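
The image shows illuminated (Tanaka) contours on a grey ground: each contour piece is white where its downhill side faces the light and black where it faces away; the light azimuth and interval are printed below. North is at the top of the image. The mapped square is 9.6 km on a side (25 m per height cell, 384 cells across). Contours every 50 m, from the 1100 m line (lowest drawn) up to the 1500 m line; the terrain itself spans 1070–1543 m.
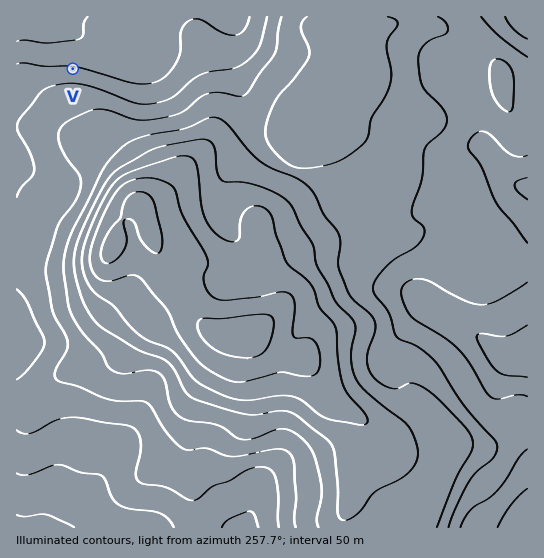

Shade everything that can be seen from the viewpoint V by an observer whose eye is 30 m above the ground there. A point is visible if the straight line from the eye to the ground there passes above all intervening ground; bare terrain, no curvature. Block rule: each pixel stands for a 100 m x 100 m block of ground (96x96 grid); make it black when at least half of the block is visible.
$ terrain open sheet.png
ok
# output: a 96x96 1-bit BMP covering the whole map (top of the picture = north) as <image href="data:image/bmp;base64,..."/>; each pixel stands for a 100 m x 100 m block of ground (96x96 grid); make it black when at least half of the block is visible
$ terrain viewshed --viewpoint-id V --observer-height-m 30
<image width="96" height="96" href="data:image/bmp;base64,Qk2+BAAAAAAAAD4AAAAoAAAAYAAAAGAAAAABAAEAAAAAAIAEAAATCwAAEwsAAAIAAAAAAAAA////AAAAAAAAAAAAAAAAAAAAAAAAAAAAAAAAAAAAAAAAAAAAAAAAAAAAAAAAAAAAAAAAAAAAAAAAAAAAAAAAAAAAAAAAAAAAAAAAAAAAAAAAAAAAAAAAAAAAAAAAAAAAAAAAAAAAAAAAAAAAAAAAAAAAAAAAAAAAAAAAAAAAAAAAAAAAAAAAAAAAAAAAAAAAAAAAAAAAAAAAAAAAAAAAAAAAAAAAAAAAAAAAAAAAAAAAAAAAAAAAAAAAAAAAAAAAAAAAAAAAAAAAAAAAAAAAAAAAAAAAAAAAAAAAAAAAAAAAAAAAAAAAAAAAAAAAAAAAAAAAAAAAAAAAAAAAAAAAAAAAAAAAAAAAAAAAAAAAAAAAAAAAAAAAAAAAAAAAAAAAAAAAAAAAAAAAAAAAAAAAAAAAAAAAAAAAAAAAAAAAAAAAAAAAAAAAAAAAAAAAAAAAAAAAAAAAAAAAAAAAAAAAAAAAAAAAAAAAAAAAAAAAAAAAAAAAAAAAAAAAAAAAAAAAAAAAAAAAAAAAAAAAAAAAAAAAAAAAAAAAAAAAAAAAAAAAAAAAAAAAAAAAAAAAAAAAAAAAAAAAAAAAAAAAAAAAAAAAAAAAAAAAAAAAAAAAAAAAAAAAAAAAAAAAAAAAAAAAAAAAAAAAAAAAAAAAAAAAAAAAAAAAAAAAAAAAAAAAAAAAAAAAAAAAAAAAAAAAAAAAAAAAAAAAAAAAAAAAAAAAAAAAAAAAAAAAAAAAAAAAAAAAAAAAAAAAAAAAAAAAAAAAAAAAAAAAAAAAAAAAAAAAAAAAAAAAAAAAAAAAAAAAAAAAAAAAAAAAAAAAAAAAAAAAAAAAAAAAAAAAAwAAAAAAAAAAAAAAAwAAAAAAAAAAAAAAAYAAAAAAAAAAAAAAAYAAAAAAAAAAAAAAAYAAAAAAAAAAAAAAAcAAAAAAAAAAAAAAAcAAAAAAAAAAAAAAAeAAAAAAAAAAAAAAAOAAAAAAAAAAAAAAAPAAAAAAAAAAAAAAAPwAAAAAAAAAAAAAAH8AAAAAAAAAAAAAAH/AAAAAAAAAAAAAAD/gAAAAAAAAAAAAAD/wAAAAAAAAAAAAAB/8AAAAAAAAAAAAAA/+AAAAAAAAAAAAAAf/AAAAAAAAAAAAAAf/gAAAAAAAAAAAAAf/wAAAAAAAAAAAAAf/4AAAAAAAAAAAAAf/8AAAAAAAAAAAAAf/8AAAAAAAAAAAAAf/+AAAAAAAAAAAAA//+AAAAAAAAAAAAA//+ADAAAAAAAAAAP//+AHAAAAAAAAAA///+APAAAAAAAAAD///+AfAAAAAAAAA/////A/AAAAAAAAD/////B/AAAAAAAAf/////H/gAAAAAAB////////wAAAAAAB////////8AAAAAAD////////8AAAAAAD////////+DAAAAAD//////////gAAAAD//////P///gAAAAD/////+D///AAAAAD/////+D///AAAAAD/////8B//+AAAAAD/////4B//+AAAAAD/////4B//8AAAAAD/////wB//4AAAAAA="/>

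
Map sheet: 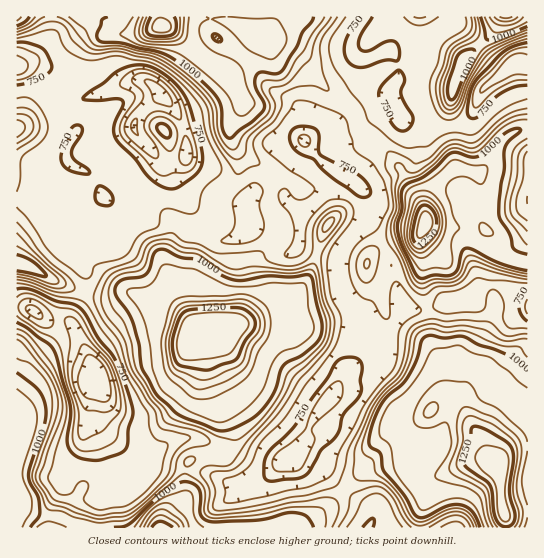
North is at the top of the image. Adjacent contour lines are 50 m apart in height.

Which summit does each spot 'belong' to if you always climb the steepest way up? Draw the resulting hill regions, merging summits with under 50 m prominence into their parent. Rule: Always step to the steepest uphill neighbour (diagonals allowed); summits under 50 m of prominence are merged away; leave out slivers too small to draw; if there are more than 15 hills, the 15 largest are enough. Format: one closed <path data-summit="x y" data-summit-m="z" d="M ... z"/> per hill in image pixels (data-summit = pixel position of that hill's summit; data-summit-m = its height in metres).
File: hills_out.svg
<path data-summit="201 331" data-summit-m="1342" d="M143 80l-13 1-24 11-24 7-5 4-1 7 1 20-10 20 1 12 22 11 5 5 8 16 0 4-24 32 1 13-3 16 2 7 8 11 0 12-4 12-11 16 0 6 23 46 2 13-8 20-8 45-18 31 2 7 12 8 20 7 9 0 17-5 5-8 1-21-6-15-10-11 24 23 6 0 8-8 20-14 18-4 32 8 37 24 12 0 13-8 8-1 12-13 10-29 18-21 12-23 8-9 1-26 4-10-1-14-15-24-3-32-38-12 5-34 22-17 17-21-17-10-20-22-2 11-17 29-2 14-12-5-18 0-7 6-3 7 3 22-6 8-19 6-28-5-4-3 0-24-19-36 0-7 9-5-22-1-20-23-6-11 4-9 24-22-10-11z"/><path data-summit="162 26" data-summit-m="1325" d="M366 16l-315 0 0 19-3 6-17 19-8 5 12 0 8 4 13 20 14 11 11 0 54-20 8 0 8 4 25 27 8 18 3 26-4 5-11 6 0 7 19 36 0 24 19 7 13 1 15-4 9-7 1-13-3-12 8-12 20-1 12 5 2-14 17-29 1-14 17-11 29-4 44-18-6-10 0-6 10-16 0-8-6-13-10-2-13 7-11 1-7-6-1-4 1-11z"/><path data-summit="497 466" data-summit-m="1337" d="M471 300l-21 1-13 6-20 4-12-6-4 12-12 17-20 21-26 19-4 11-23 29-7 12-2 13-10 15 24 13 14 16 37 28 1 8-4 9 159-1 0-218-25 3-22-7z"/><path data-summit="426 223" data-summit-m="1331" d="M518 64l-11 4-27 25-8 21-11 10-20 3-20-8-19 1-5-5-1-5-6-2-39 17-29 4-18 12 22 24 24 14 18 16 3 7-4 17 1 4 20 31 11 41 4 8 7 6 16 0 24-8 15-1 17-13 9-3 19 4 18 10 0-231z"/><path data-summit="161 527" data-summit-m="1289" d="M193 437l-18 3-9 4-23 19-9-2-11-10 6 15-1 21-5 8-8 2-18 3-15-4-15-9-4-7-2 9-12 22 0 16 318 1 6-9-1-8-9-8-28-20-14-16-19-11-4-1-7 5-8 1-13 8-12 0-37-24z"/><path data-summit="17 510" data-summit-m="1096" d="M21 307l-5 0 0 220 33 1 0-17 12-22 2-12 20-34 6-41 8-20 0-5-20-46-6-8-26-3-14-11z"/><path data-summit="17 265" data-summit-m="1041" d="M70 164l-17 20-14 9-8 4-15 2 0 107 15 3 14 11 26 3 1-6 11-16 4-12 0-12-8-11-2-7 3-16-1-13 24-32 0-4-8-16-5-5z"/><path data-summit="462 65" data-summit-m="1044" d="M458 24l-5 0-8 4-27 17-31 6 6 3 6 13 0 8-10 16 0 6 8 18 5 5 19-1 20 8 20-3 11-10 8-21 27-24-13-9-14-17z"/><path data-summit="17 129" data-summit-m="983" d="M35 65l-12 0-7 4 1 130 14-2 24-15 14-19-2-4 0-9 10-20-1-20 4-9-15-4-9-8-8-15z"/><path data-summit="367 263" data-summit-m="905" d="M367 215l-4 8-20 23-6 11 0 20 3 14 12 19 4 11 0 8-4 10-2 29 19-13 20-21 15-23 0-6-7-14-9-37-19-28z"/><path data-summit="327 225" data-summit-m="969" d="M345 176l-19 20-22 17-3 8-2 27 38 11 6-13 22-27 6-16-2-5-14-15z"/><path data-summit="419 17" data-summit-m="865" d="M454 16l-87 0-15 23 0 15 7 6 7 0 21-9 31-6 33-20 4-3z"/><path data-summit="506 17" data-summit-m="1224" d="M527 16l-72 0-2 7 5 1 11 8 33 35 7 1 5-4 13 3z"/><path data-summit="163 130" data-summit-m="765" d="M162 96l-11 7-14 14-4 9 6 11 20 23 18 1 10-6-2-21-9-23z"/><path data-summit="17 17" data-summit-m="1069" d="M50 16l-34 1 1 50 14-7 17-19 3-6z"/>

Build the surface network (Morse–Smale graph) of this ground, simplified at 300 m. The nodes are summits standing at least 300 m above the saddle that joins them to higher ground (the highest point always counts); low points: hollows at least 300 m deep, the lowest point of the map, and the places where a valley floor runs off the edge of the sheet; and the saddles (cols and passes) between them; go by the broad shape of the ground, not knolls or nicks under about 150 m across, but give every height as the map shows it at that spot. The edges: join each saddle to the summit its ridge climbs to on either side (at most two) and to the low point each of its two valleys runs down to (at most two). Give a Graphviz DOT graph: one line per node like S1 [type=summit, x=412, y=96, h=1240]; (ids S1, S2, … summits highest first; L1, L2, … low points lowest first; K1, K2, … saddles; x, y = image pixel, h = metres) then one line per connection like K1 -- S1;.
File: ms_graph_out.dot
graph terrain {
  S1 [type=summit, x=202, y=331, h=1342];
  S2 [type=summit, x=497, y=466, h=1337];
  S3 [type=summit, x=426, y=223, h=1331];
  S4 [type=summit, x=161, y=27, h=1325];
  S5 [type=summit, x=159, y=527, h=1289];
  S6 [type=summit, x=506, y=17, h=1224];
  L1 [type=low, x=97, y=378, h=506];
  K1 [type=saddle, x=227, y=450, h=926];
  K2 [type=saddle, x=343, y=490, h=869];
  K3 [type=saddle, x=191, y=226, h=832];
  K4 [type=saddle, x=358, y=123, h=822];
  K5 [type=saddle, x=427, y=309, h=806];
  K6 [type=saddle, x=449, y=126, h=787];
  K7 [type=saddle, x=354, y=234, h=781];
  K1 -- S1;
  K1 -- S5;
  K1 -- L1;
  K2 -- S2;
  K2 -- S5;
  K2 -- L1;
  K3 -- S1;
  K3 -- S4;
  K3 -- L1;
  K4 -- S3;
  K4 -- S4;
  K4 -- L1;
  K5 -- S2;
  K5 -- S3;
  K5 -- L1;
  K6 -- S3;
  K6 -- S6;
  K6 -- L1;
  K7 -- S1;
  K7 -- S3;
  K7 -- L1;
}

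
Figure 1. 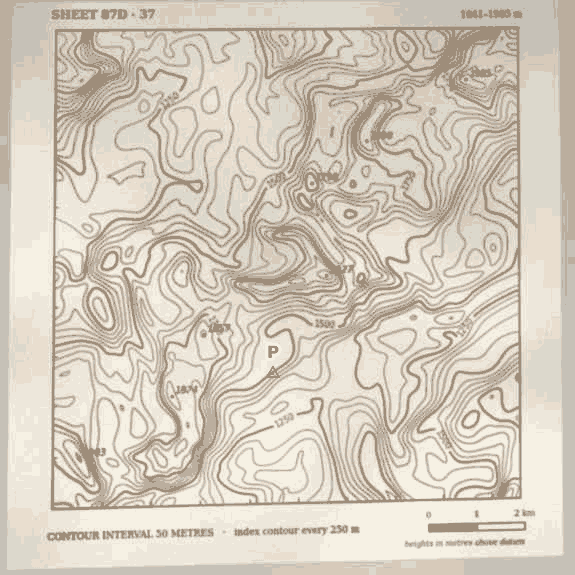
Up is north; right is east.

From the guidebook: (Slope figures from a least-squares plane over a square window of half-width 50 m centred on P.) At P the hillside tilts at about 29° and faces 144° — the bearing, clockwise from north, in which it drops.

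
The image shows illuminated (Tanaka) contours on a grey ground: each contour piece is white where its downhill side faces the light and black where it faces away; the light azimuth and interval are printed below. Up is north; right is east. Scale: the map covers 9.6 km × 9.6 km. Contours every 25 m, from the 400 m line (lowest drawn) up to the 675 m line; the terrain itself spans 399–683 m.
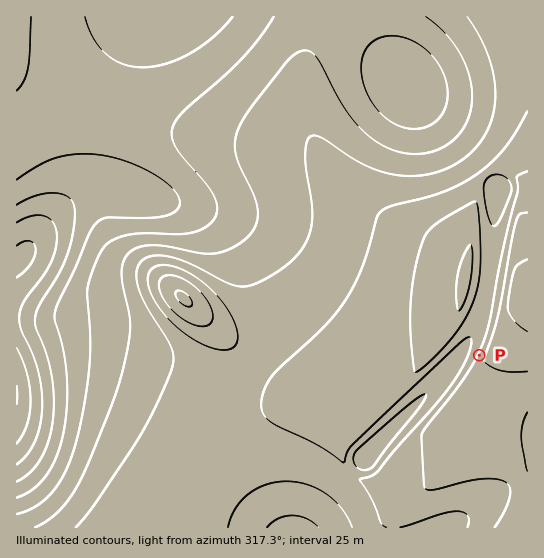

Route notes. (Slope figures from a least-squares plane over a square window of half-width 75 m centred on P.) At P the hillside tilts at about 11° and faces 295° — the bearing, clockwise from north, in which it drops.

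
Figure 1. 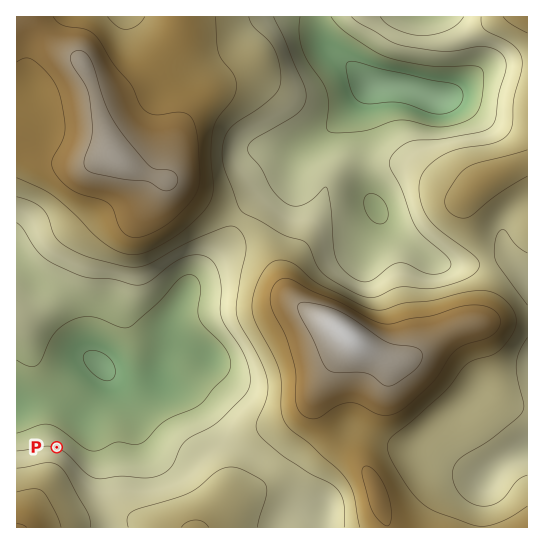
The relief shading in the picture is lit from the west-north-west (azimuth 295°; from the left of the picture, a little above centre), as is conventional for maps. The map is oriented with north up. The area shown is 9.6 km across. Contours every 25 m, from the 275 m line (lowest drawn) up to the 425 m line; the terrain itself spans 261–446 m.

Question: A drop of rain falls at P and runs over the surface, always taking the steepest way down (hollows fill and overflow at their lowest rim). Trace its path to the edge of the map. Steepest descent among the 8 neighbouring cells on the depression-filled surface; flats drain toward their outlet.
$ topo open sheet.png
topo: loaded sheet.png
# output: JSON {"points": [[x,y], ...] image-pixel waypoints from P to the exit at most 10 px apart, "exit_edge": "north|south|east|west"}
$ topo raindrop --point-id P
{"points": [[57, 447], [63, 437], [74, 426], [66, 415], [55, 405], [45, 402], [34, 402], [23, 402], [17, 402]], "exit_edge": "west"}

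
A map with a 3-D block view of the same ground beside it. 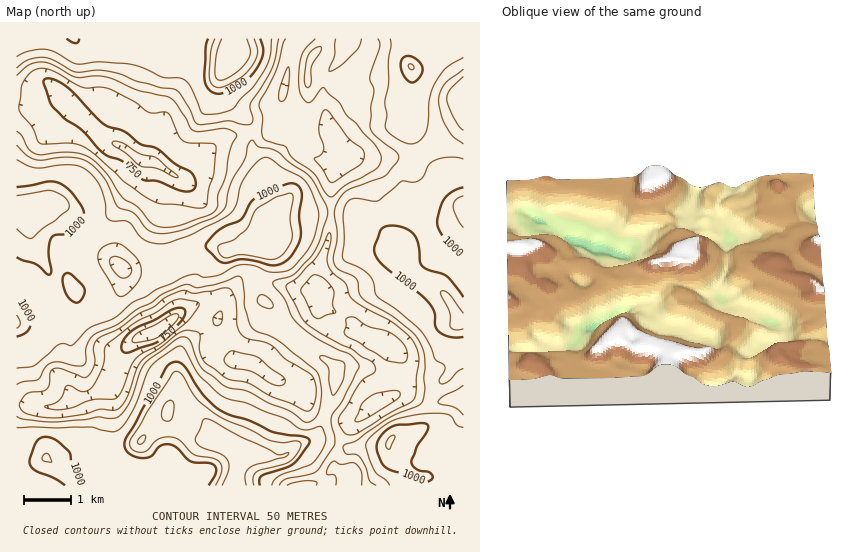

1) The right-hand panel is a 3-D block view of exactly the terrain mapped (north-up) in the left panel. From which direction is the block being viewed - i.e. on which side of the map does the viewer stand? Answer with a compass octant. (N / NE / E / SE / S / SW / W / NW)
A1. S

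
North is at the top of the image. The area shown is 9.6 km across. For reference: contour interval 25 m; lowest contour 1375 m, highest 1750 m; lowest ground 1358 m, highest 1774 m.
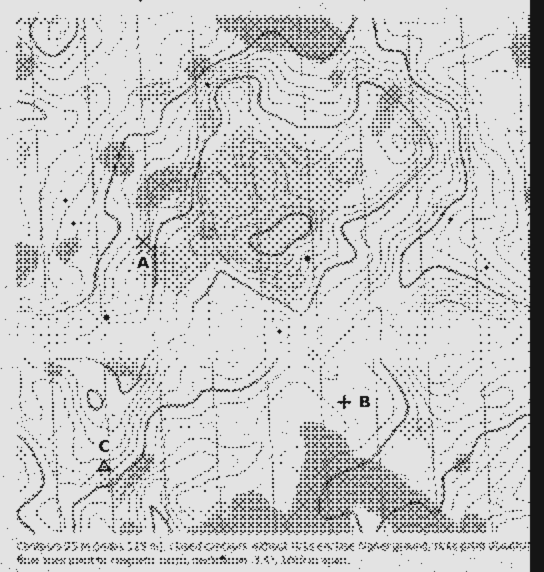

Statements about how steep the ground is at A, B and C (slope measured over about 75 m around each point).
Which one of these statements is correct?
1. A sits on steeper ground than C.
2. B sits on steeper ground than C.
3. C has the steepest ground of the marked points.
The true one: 1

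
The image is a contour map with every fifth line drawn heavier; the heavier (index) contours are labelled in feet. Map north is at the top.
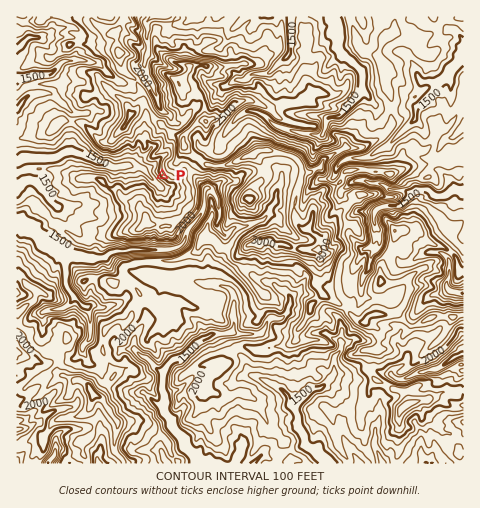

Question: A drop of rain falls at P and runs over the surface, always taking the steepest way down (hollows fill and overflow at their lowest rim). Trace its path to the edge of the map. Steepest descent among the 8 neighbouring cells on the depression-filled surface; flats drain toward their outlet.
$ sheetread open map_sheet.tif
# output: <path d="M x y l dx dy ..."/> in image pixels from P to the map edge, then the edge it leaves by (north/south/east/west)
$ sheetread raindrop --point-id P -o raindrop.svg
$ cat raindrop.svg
<path d="M162 175l-5 6-3 0-9-9 0-1-5-4-8 0-1-1-20 1-7-3-8-2-21-10-8 0-15 7-30 0-5 3"/>
exit: west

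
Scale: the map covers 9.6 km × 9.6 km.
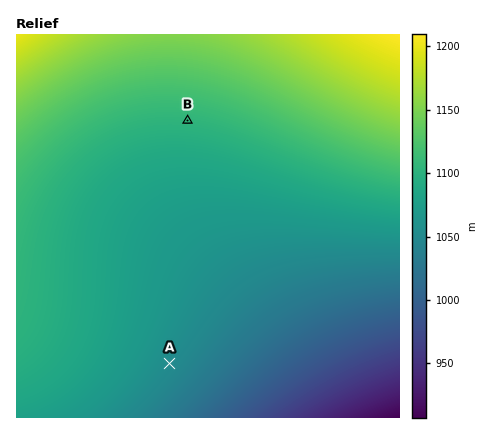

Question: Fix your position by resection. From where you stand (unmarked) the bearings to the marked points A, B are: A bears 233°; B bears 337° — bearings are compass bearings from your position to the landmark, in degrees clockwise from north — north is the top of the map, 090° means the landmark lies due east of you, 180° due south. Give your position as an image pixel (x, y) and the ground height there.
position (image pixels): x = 261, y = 294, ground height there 1042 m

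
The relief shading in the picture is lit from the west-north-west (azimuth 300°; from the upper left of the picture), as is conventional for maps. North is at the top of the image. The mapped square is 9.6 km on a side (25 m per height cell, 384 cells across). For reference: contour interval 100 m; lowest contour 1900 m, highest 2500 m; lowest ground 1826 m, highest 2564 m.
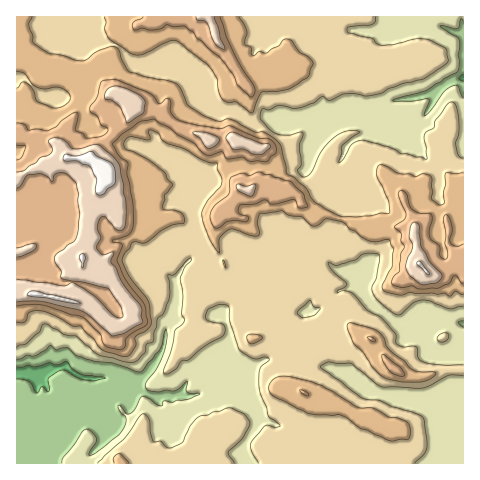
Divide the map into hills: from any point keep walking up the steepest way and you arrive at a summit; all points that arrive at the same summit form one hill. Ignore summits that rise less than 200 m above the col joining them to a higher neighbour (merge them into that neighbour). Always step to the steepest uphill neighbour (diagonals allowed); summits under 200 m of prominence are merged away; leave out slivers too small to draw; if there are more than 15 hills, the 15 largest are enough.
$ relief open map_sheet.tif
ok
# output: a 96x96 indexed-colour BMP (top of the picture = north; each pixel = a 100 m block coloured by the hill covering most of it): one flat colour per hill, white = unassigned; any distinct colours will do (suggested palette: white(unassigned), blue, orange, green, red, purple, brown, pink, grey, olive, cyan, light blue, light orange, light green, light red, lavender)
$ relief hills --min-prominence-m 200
<image width="96" height="96" href="data:image/bmp;base64,Qk12EgAAAAAAAHYAAAAoAAAAYAAAAGAAAAABAAQAAAAAAAASAAATCwAAEwsAABAAAAAAAAAA////ALR3HwAOf/8ALKAsACgn1gC9Z5QAS1aMAMJ34wB/f38AIr28AM++FwDox64AeLv/AIrfmACWmP8A1bDFABEREREREREREREREREREREREREREREREREREREREREREREREREREREREREREREREREREREREREREREREREREREREREREREREREREREREREREREREREREREREREREREREREREREREREREREREREREREREREREREREREREREREREREREREREREREREREREREREREREREREREREREREREREREREREREREREREREREREREREREREREREREREREREREREREREREREREREREREREREREREREREREREREREREREREREREREREREREREREREREREREREREREREREREREREREREREREREREREREREREREREREREREREREREREREREREREREREREREREREREREREREREREREREREREREREREREREREREREREREREREREREREREREREREREREREREREREREREREREREREREREREREREREREREREREREREREREREREREREREREREREREREREREREREREREREREREREREREREREREREREREREREREREREREREREREREREREREREREREREREREREREREREREREREREREREREREREREREREREREREREREREREREREREREREREREREREREREREREREREREREREREREREREREREREREREREREREREREREREREREREREREREREREREREREREREREREREREREREREREREREREREREREREREREREREREREREREREREREREREREREREREREREREREREREREREREREREREREREREREREREREREREREREREREREREREREREREREREREREREREREREREREREREREREREREREREREREREREREREREREREREREREREREREREREREREREREREREREREREREREREREREREREREREREREREREREREREREREREREREREREREREREREREREREREREREREREREREREREREREREREREREREREREREREREREREREREREREREREREREREREREREREREREREREREREREREREREREREREREREREREREREREREREREREREREREREREREREREREREREREREREREREREREREREREREREREREREREREREREREREREREREREREREREREREREREREREREREREREREREREREREREREREREREREREREREREREREREREREREREREREREREREREREREREREREREREREREREREREREREREREREREREREREREREREREREREREREREREREREREREREREREREREREREREREREREREREREREREREREREREREREREREREREREREREREREREREREREREREREREREREREREREREREREREREREREREREREREREREREREREREREREREREREREREREREREREREREREREREREREREREREREREREREREREREREREREREREREREREREREREREREREREREREREREREREREREREREREREREREREREREREREREREREREREREREREREREREREREREREREREREREREREREREREREREREREREREREREREREREREREREREREREREREREREREREREREREREREREREREREREREREREREREREREREREREREREREREREREREREREREREREREREREREREREREREREREREREREREREREREREREREREREREREREREREREREREREREREREREREREREREREREREREREREREREREREREREREREREREREREREREREREREREREREREREREREREREREREREREiIRERERERERERERERERERERERERERERERERERERERERERERERERERERERERERESIiIiIREREhEREREREREREREREREREREREREREREREREREREREREREREREREREREiIiIiIiIiIhERERERERERERERERERERERERERERERERERERERERERERERERERERIiIiIiIiIiIhEREREREREREREREREREREREREREREREREREREREREREREREREREiIiIiIiIiIiIhERERERERERERERERERERERERERERERERERERERERERERERERERIiIiIiIiIiIiIhERERERERERERERERERERERERERERERERERERERERERERERERERIiIiIiIiIiIiIhERERERERERERERERERERERERERERERERERERERERERERERERESIiIiIiIiIiIiIhERERERERERERERERERERERERERERERERERERERERERERERERESIiIiIiIiIiIiIhERERERERERERERERERERERERERERERERERERERERERERERERESIiIiIiIiIiIiIhERERERERERERERERERERERERERERERERERERERERERERERERESIiIiIiIiIiIiIhERERERERERERERERERERERERERERERERERERERERERERERESIiIiIiIiIiIiIiIhERERERERERERERERERERERERERERERERERERERERERERESIiIiIiIiIiIiIiIiIhEREREREREREREREREREREREREREREREREREREREREREREiIiIiIiIiIiIiIiIiIhERERERERERERERERERERERERERERERERERERERERERERIiIiIiIiIiIiIiIiIiIhERERERERERERERERERERERERERERERERERERERERERERIiIiIiIiIiIiIiIiIiIhERERERERERERERERERERERERERERERERERERERERERERIiIiIiIiIiIiIiIiIiIhERERERERERERERERERERERERERERERERERERERERERERIiIiIiIiIiIiIiIiIiIhERERERERERERERERERERERERERERERERERERERERERERIiIiIiIiIiIiIiIiIiIhERERERERERERERERERERERERERERERERERERERERERERIiIiIiIiIiIiIiIiIiIhEREREREREREREREREREREREREREREREREREREREREREREiIiIiIiIiIiIiIiIiIhERERERERERERERERERERERERERERERERERERERERERERESIiIiIiIiIiIiIiIiIhERERERERERERERERERERERERERERERERERERERERERERESIiIiIiIiIiIiIiIiIhERERERERERERERERERERERERERERERERERERERERERERERIiIiIiIiIiIiIiIiIhERERERERERERERERERERERERERERERERERERERERERERERIiIiIiIiIiIiIiIiIhERERERERERERERERERERERERERERERERERERERERERERERIiIiIiIiIiIiIiIiIhERERERERERERERERERERERERERERERERERERERERERERERIiIiIiIiIiIiIiIiIhERERERERERERERERERERERERERERERERERERERERERERERIiIiIiIiIiIiIiIiIhERERERERERERERERERERERERERERERERERERERERERERERIiIiIiIiIiIiIiIiIhERERERERERERERERERERERERERERERERERERERERERERESIiIiIiIiIiIiIiIiIhEREREREREREREREREREREREREREREREREREREREREREREiIiIiIiIiIiIiIiIiIhEREREREREREREREREREREREREREREREREREREREREREREiIiIiIiIiIiIiIiIiIhEREREREREREREREREREREREREREREREREREREREREREREiIiIiIiIiIiIiIiIiIhEREREREREREREREREREREREREREREREREREREREREREREiIiIiIiIiIiIiIiIiIhERERERERERERERERERERERERERERERERERERERERERERESIiIiIiIiIiIiIiIiIhERERERERERERERERERERERERERERERERERERERERERERESIiIiIiIiIiIiIiIiIhERERERERERERERERERERERERERERERERERERERERERERERIiIiIiIiIiIiIiIiIhERERERERERERERERERERERERERERERERERERERERERERERIiIiIiIiIiIiIiIiIhEREREREREREREREREREREREREREREREREREREREREREREREiIiIiIiIiIiIiIiIhEREREREREREREREREREREREREREREREREREREREREREREREiIiIiIiIiIiIiIiIhERERERERERERERERERERERERERERERERERERERERERERERESIiIiIiIiIiIiIiEREREREREREREREREREREREREREREREREREREREREREREREREREREREhEiIiIiIhEREREREREREREREREREREREREREREREREREREREREREREREREREREREREREiIiEREREREREREREREREREREREREREREREREREREREREzMREREREREREREREREREiIREREREREREREREREREREREREREREREREREREREzETMzMzERERERERERERERERERERERERERERERERERERERERERERERERERERERERMzMzMzMzMzMxEREREREREREREREREREREREREREREREREREREREREREREREREREzMzMzMzMzMzMRERERERERERERERERERERERERERERERERERERERERERERERETMzMzMzMzMzMzMzMRERERERERERERERERERERERERERERERERERERERERERERERETMzMzMzMzMzMzMzMxEREREREREREREREREREREREREREREREREREREREREREREREzMzMzMzMzMzMzMzMxERERERERERERERERERERERERERERERERERERERERERERERMzMzMzMzMzMzMzMzMxERERERERERERERERERERERERERERERERERERERERERERERMzMzMzMzMzMzMzMzMxERERERERERERERERERERERERERERERERERERERERERERERMzMzMzMzMzMzMzMzMxERERERERERERERERERERERERERERERERERERERERERERETMzMzMzMzMzMzMzMzMxERERERERERERERERERERERERERERERERERERERERETMREzMzMzMzMzMzMzMzMzMxERERERERERERERERERERERERERERERERERERERMzMzMzMzMzMzMzMzMzMzMzMzMxEREREREREREREREREREREREREREREREREREREzMzMzMzMzMzMzMzMzMzMzMzMzMzERERERERERERERERERERERERERERERERERERMzMzMzMzMzMzMzMzMzMzMzMzMzMzERERERERERERERERERERERERERERERERERETMzMzMzMzMzMzMzMzMzMzMzMzMzMzEREREREREREREREREREREREREREREREREREzMzMzMzMzMzMzMzMzMzMzMzMzMzMzERERERERERERERERERERERERERERERERERMzMzMzMzMzMzMzMzMzMzMzMzMzMzMzMRERERERERERERERERERERERERERMzMzMzMzMzMzMzMzMzMzMzMzMzMzMzMzMRETMRERERERERERERERERERERERERETMzMzMzMzMzMzMzMzMzMzMzMzMzMzMzMREREREREREREREREREREREREREREREREzMzMzMzMzMzMzMzMzMzMzMzMzMzMzMxEREREREREREREREREREREREREREREREREzMzMzMzMzMzMzMzMzMzMzMzMzMzMREREREREREREREREREREREREREREREREREREzMzMzMzMzMzMzMzMzMzMzMzMzMzEREREREREREREREREREREREREREREREREREREzMzMzMzMzMzMzMzMzMzMzMzMzMxEREREREREREREREREREREREREREREQ=="/>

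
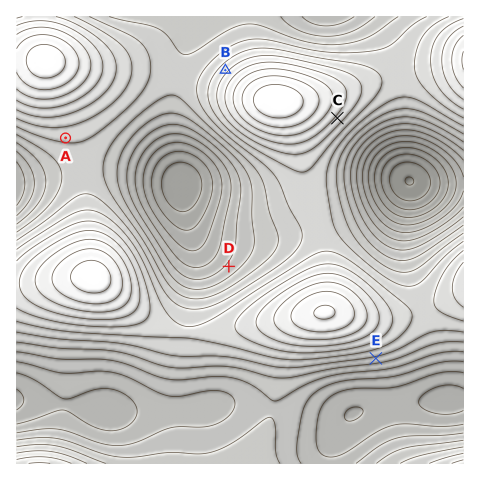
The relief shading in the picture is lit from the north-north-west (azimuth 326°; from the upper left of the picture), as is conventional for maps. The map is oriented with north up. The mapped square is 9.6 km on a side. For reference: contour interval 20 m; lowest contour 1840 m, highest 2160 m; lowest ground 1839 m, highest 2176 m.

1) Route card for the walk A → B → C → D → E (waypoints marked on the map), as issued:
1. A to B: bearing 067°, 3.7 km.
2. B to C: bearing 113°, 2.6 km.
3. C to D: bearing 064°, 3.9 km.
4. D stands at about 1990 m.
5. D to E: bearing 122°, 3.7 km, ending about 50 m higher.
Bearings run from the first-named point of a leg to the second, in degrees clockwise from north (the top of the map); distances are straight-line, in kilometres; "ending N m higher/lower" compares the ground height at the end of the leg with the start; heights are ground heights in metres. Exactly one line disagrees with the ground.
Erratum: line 3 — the bearing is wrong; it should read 216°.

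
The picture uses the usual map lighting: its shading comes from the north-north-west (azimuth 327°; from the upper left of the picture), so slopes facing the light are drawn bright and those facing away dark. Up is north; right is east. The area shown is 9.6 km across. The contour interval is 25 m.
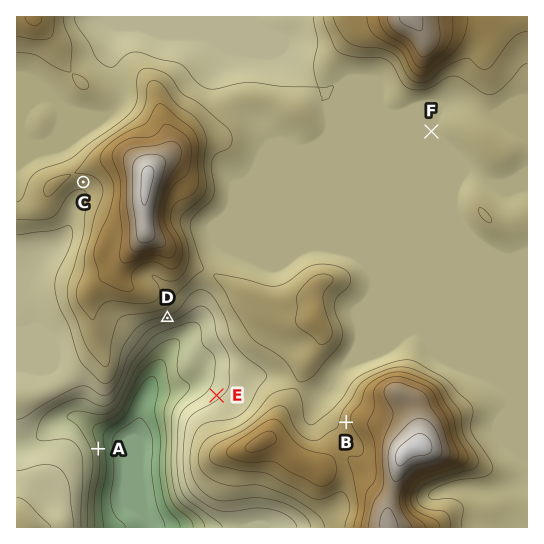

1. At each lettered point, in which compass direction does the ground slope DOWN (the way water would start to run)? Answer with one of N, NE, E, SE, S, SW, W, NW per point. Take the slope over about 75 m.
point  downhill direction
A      E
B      W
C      S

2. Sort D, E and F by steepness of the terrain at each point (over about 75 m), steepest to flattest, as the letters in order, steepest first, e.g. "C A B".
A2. D E F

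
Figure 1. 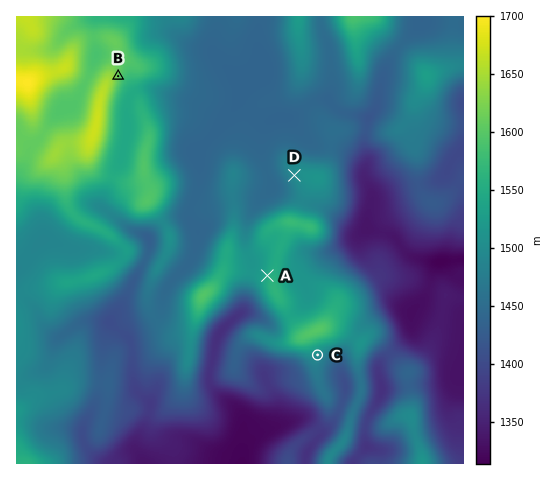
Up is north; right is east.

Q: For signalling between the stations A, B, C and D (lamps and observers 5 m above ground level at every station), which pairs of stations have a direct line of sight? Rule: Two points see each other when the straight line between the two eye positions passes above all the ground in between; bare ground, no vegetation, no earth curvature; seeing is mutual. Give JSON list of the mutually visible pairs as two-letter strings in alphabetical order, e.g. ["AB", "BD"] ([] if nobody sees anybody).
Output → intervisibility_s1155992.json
["AB", "BD"]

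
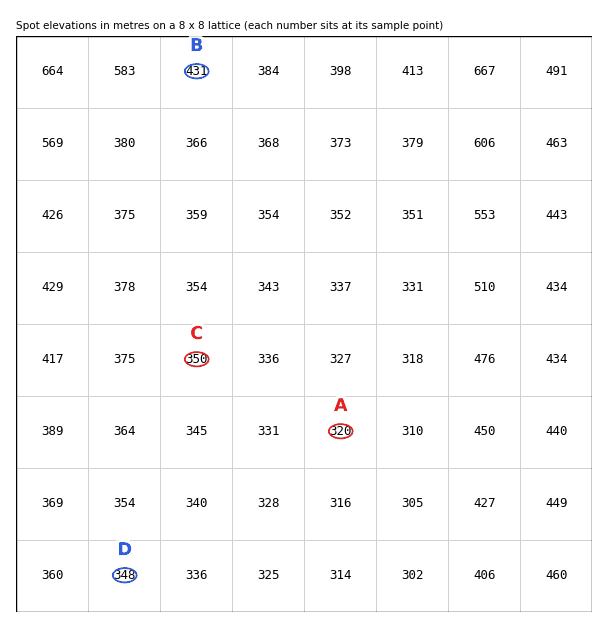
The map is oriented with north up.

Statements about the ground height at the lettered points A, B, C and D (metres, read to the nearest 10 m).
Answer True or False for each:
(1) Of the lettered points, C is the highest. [False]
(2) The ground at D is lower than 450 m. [True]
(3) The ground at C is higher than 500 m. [False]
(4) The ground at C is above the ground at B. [False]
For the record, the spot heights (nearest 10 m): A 320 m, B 430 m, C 350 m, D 350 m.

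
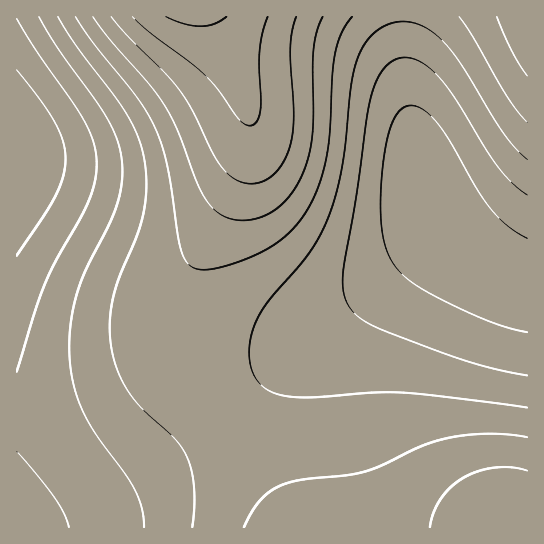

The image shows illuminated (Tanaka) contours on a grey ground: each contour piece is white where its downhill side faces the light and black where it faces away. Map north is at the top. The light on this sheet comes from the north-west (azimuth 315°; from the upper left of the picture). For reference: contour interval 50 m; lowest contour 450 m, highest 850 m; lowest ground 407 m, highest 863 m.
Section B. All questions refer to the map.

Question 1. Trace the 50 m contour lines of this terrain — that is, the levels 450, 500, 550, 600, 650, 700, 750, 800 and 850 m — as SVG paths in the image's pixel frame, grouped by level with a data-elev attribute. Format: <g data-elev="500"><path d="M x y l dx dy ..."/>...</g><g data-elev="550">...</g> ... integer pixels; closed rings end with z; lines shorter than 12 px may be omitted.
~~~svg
<g data-elev="450"><path d="M17 70l24 30 14 23 8 19 3 17-3 18-8 19-38 60"/></g><g data-elev="500"><path d="M17 451l38 47 9 16 5 13"/><path d="M527 332l-18-4-20-7-54-25-28-17-9-9-7-9-5-14-4-16-1-42 2-28 4-23 6-16 6-11 7-5 8 0 8 3 9 7 16 21 29 50 14 20 17 19 20 12"/><path d="M17 19l19 31 48 71 10 22 3 22-2 16-5 17-44 84-11 29-18 60"/></g><g data-elev="550"><path d="M527 375l-29-5-29-8-84-31-25-13-8-8-5-8-4-13 0-18 14-77 10-79 7-28 5-12 6-7 10-9 11-2 12 4 13 9 11 11 11 14 45 72 15 16 14 12"/><path d="M39 17l20 33 46 64 10 20 5 17 2 23-3 23-8 22-24 48-9 24-7 34-1 33 4 27 8 24 13 24 29 40 10 16 8 18 2 20"/></g><g data-elev="600"><path d="M527 408l-126-16-30 1-61 4-27-1-14-5-11-9-7-13-2-16 3-20 9-20 11-16 37-43 10-17 9-19 8-24 6-28 8-76 5-23 9-22 14-15 15-7 14-1 16 4 15 10 11 12 11 14 45 73 11 14 11 10"/><path d="M58 17l19 30 48 64 10 19 7 20 4 28-1 29-7 26-17 41-7 20-4 25 1 24 6 26 12 23 14 18 32 29 12 18 5 14 2 16 0 20-2 20"/></g><g data-elev="650"><path d="M527 437l-37-3-39 3-28 8-41 20-17 7-19 3-42 4-17 4-13 6-12 9-9 12-9 17"/><path d="M75 17l20 28 41 52 16 25 9 20 6 21 11 73 4 17 4 8 4 5 5 2 8 2 14-2 17-5 35-15 22-17 17-22 12-26 7-29 3-25 3-58 3-21 6-19 10-14"/><path d="M459 17l14 19 34 61 20 25"/></g><g data-elev="700"><path d="M527 471l-14-4-18 1-17 3-15 7-12 9-11 12-6 14-4 14"/><path d="M93 17l18 24 40 45 14 20 14 27 19 52 9 17 7 7 8 6 9 4 11 1 19-3 17-9 15-16 11-21 5-18 4-22 1-85 3-16 6-13"/><path d="M497 17l15 34 15 25"/></g><g data-elev="750"><path d="M111 17l19 21 37 37 13 16 14 22 20 42 9 14 14 11 14 4 13-3 11-8 9-12 6-16 4-30-4-69 2-16 4-13"/></g><g data-elev="800"><path d="M132 17l19 17 51 39 15 16 22 31 6 4 5 2 7-4 3-11 0-60 3-18 5-16"/></g><g data-elev="850"><path d="M166 17l19 7 16 2 13-2 12-7"/></g>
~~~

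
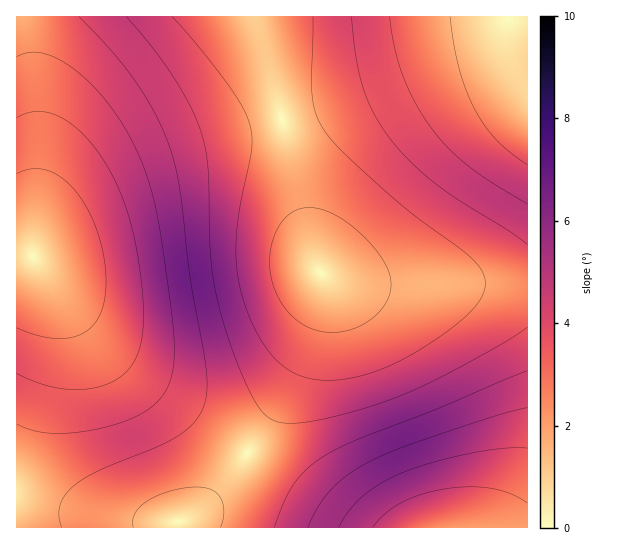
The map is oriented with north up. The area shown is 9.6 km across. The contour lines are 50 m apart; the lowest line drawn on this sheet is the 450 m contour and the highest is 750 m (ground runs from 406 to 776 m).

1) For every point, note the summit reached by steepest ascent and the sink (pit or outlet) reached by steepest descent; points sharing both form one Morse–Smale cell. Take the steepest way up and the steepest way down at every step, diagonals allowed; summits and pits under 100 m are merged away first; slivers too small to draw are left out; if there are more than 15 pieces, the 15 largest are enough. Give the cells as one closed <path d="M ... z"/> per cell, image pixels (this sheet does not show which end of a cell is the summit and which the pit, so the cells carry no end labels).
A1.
<path d="M253 16l-237 1 1 511 160 0 1-7 15-5 7-6 17-17 22-27 38-59 24-46 18-47 4-19 0-18-11-24-43-186z"/><path d="M527 16l-274 1 12 36 23 89 24 111 7 17 4 5 28 8 28 2 149-2z"/><path d="M322 273l1 22-8 32-14 34-24 46-25 40-35 46-24 23-15 5-1 6 350 1 1-243-149 0-41-5z"/>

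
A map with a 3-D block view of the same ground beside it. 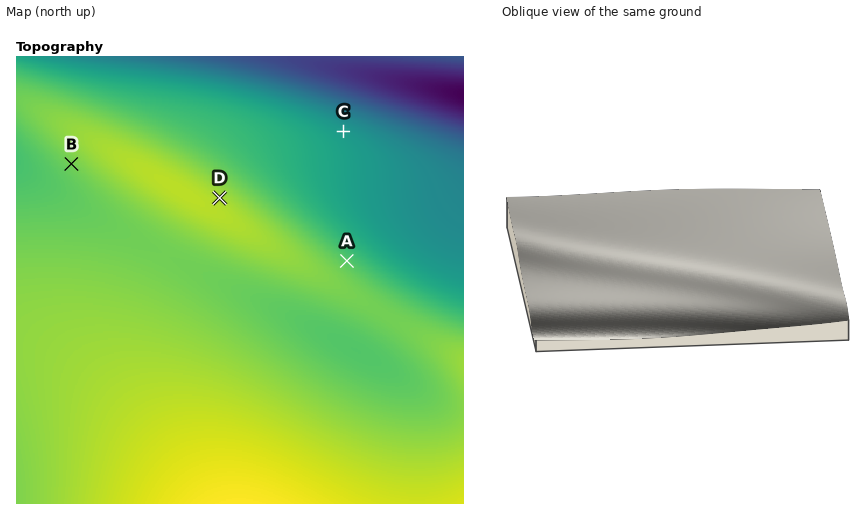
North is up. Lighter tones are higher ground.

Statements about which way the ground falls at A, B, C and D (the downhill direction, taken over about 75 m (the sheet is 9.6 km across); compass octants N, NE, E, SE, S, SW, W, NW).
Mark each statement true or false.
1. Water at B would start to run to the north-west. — false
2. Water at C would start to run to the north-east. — true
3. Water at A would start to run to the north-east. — true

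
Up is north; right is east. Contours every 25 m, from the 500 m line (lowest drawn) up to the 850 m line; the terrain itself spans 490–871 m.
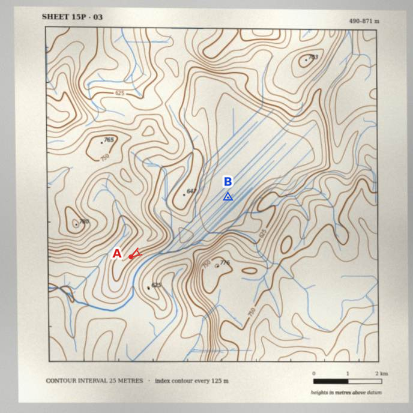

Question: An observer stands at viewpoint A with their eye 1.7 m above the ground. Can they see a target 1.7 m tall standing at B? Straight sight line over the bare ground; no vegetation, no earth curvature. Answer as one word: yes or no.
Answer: no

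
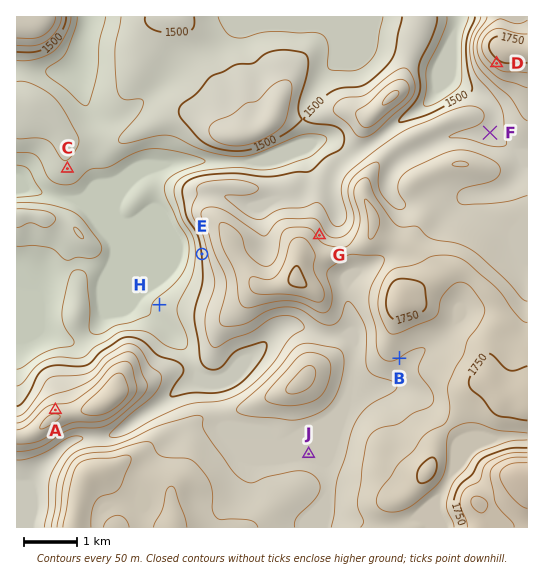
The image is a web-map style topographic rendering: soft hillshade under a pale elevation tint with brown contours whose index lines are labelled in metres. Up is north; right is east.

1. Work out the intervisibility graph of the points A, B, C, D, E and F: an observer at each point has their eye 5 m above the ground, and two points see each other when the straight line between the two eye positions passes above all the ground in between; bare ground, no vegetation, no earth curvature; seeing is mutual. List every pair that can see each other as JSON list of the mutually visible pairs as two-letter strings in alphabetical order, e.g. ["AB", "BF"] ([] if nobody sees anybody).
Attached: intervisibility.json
["AC", "AD", "AE", "CE", "DF"]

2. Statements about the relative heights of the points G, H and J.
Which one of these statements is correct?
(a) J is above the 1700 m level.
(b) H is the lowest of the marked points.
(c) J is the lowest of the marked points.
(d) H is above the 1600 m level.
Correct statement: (b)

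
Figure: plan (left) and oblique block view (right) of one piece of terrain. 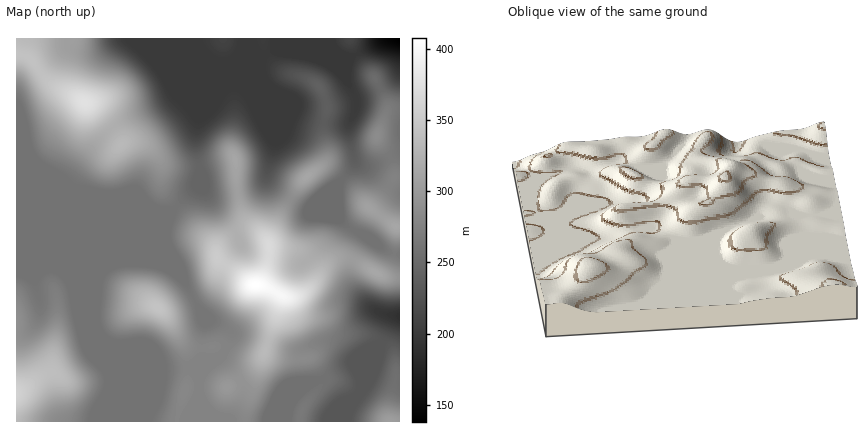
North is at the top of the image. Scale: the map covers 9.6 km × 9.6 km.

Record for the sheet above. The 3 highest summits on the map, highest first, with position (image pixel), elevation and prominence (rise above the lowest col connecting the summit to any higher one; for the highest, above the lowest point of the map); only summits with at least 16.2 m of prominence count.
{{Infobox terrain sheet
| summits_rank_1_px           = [256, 284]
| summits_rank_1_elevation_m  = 407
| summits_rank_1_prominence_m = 269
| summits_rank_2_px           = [84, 102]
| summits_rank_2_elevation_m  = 376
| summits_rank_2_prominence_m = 116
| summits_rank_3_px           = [158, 308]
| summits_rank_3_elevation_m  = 345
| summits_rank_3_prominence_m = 67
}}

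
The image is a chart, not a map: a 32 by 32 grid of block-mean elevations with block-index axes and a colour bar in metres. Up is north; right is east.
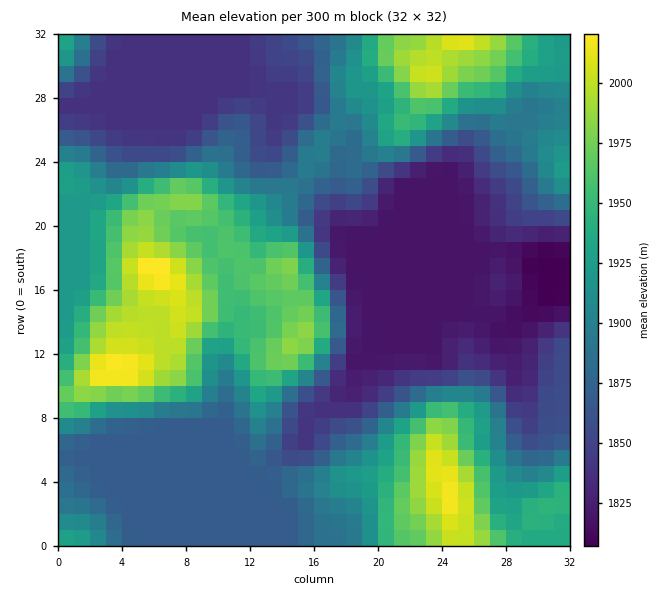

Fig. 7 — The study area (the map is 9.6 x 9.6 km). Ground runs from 1805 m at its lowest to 2025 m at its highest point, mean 1895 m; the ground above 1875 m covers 49.6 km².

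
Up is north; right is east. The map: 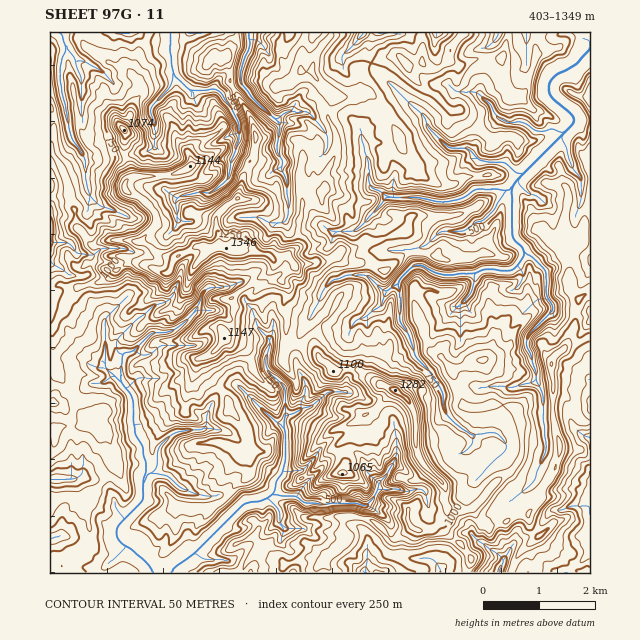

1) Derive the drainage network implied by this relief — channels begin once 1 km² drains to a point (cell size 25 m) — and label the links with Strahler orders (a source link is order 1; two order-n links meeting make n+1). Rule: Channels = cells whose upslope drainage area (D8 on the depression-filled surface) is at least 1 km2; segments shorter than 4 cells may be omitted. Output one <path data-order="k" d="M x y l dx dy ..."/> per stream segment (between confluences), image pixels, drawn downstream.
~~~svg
<path data-order="1" d="M502 565l-2 4 0 3"/><path data-order="1" d="M280 519l0-7-2-3-9-10-2 0"/><path data-order="1" d="M590 507l0 27"/><path data-order="2" d="M267 499l-3 0-4 3-10 0-1 1-4 0-52 52-2 0-13 10-1 0-6 7"/><path data-order="2" d="M273 495l-2 0-4 4"/><path data-order="1" d="M180 488l-11-12-3-1-14-1"/><path data-order="3" d="M143 483l0 17-25 26-2 2 0 9 8 8 7 3 8 9 1 0 10 9 3 6"/><path data-order="1" d="M70 479l-20 0"/><path data-order="2" d="M152 474l-5 0-1 5-3 4"/><path data-order="1" d="M391 466l-4 9-9 8 0 6-4 8-8 9-3 0-6-3-28 0-1 1-9 0-1-1-14 0-7-7-17 0-2-1-5 0"/><path data-order="1" d="M543 457l3-5-1-28-2-1 0-28-4-10-3-3 0-11-4-9 0-5-1-2 0-3-5-5 0-7 3-6 24-24 0-4-6-7 0-3-1-1 0-24-15-16-3 0-4-4"/><path data-order="1" d="M495 433l-10 0-1 1-8 0-2 1-3 0-4-4-4-1-4-4-2 0-11-12-1-7-2-1 0-13-4-8-6-6-2-7-16-15-1-9-5-10 0-3-9-14 0-32-2-1 0-5"/><path data-order="1" d="M190 430l-16 3-3 2-1 0-11 12 0 3-2 1 0 15-5 8"/><path data-order="2" d="M284 428l1 3 0 31-1 2-1 10-7 8 0 7-3 6"/><path data-order="2" d="M285 416l-1 3 0 9"/><path data-order="1" d="M263 410l14 13 4 1 0 2 3 2"/><path data-order="1" d="M309 407l-5 0-11 7-5 0-3 2"/><path data-order="2" d="M121 382l10 11 1 6 1 1 0 24 2 2 0 8 8 13 0 10 3 4 0 13-3 4 0 5"/><path data-order="1" d="M270 340l0 7-1 1-2 9-1 1 0 8 3 6 11 10 5 7 0 27"/><path data-order="1" d="M105 324l0 44 16 14"/><path data-order="1" d="M367 316l6-6 8-4 2-3 0-4 4-7"/><path data-order="1" d="M463 302l8-9 2-8 1-2 0-8 2-1"/><path data-order="1" d="M201 296l0 4-7 13-17 15-10 5-15 0-19 18-2 1-7 0-2 3 0 10-1 1 0 16"/><path data-order="2" d="M387 292l6-6 5-3"/><path data-order="2" d="M398 283l2-4 12-13 3-1 7 0 11 7 3 2 4 0 2 1 14 0 1-1 19 0"/><path data-order="1" d="M332 281l1-2 6 0 7-4 20 0 3 1 14 14 4 2"/><path data-order="2" d="M476 274l7-5 29 2 7-7 0-2 6-7-1-4"/><path data-order="2" d="M524 251l0-3-9-7-3-4 0-42-1-2 1-3 0-4"/><path data-order="1" d="M50 241l0-18"/><path data-order="1" d="M454 231l10 0 10-8 3-2 6 0 12-12 2-6 10-13"/><path data-order="1" d="M357 228l2 0 8-8 0-1 16-16 2-6 5 0"/><path data-order="1" d="M287 220l0-3 1-1-1-35-2-2-1-5-3-3 2-12-6-7 0-9 1-2 0-7 2-1 0-9-4-5"/><path data-order="1" d="M177 197l3-1 4 0 2-1 11-2 1-1 11 1 6-3 13-11 1-3 0-5 2-2 0-8 4-7 1-9 3-4 0-18-8-17-6-6-4-8-2 0-3-3-7 0-1 1-18 0-13-12-3-2 0-2-1-2"/><path data-order="2" d="M390 197l31 0 1 2 6 0 1 1 4 0 2 2 15 0 2-2 5 0 2-1 5-2 12-8 24 0 1 1 6 0"/><path data-order="1" d="M90 196l0-3-3-5 0-6-1-1 0-22-3-5-3-3-2-4-7-9-1-8-1-2 0-7-2-1-1-15-2-2-1-8-1-2 0-8-2-2 0-18 2-1 0-6 4-6 0-7"/><path data-order="2" d="M507 190l2 0 3-4"/><path data-order="3" d="M512 186l12-12"/><path data-order="3" d="M524 174l42-43"/><path data-order="1" d="M366 154l1 5 2 2 0 21 1 1 0 3 3 3 7 1 5 6 3 0 2 1"/><path data-order="3" d="M566 131l8-8 0-6-24-21-1-3 0-10 1-2 7-7 6-2 6-3 2-2 5-2 14-15 0-2"/><path data-order="2" d="M276 119l-2 0-10-10-1 0-13-13-1-4-7-7-2-3 0-11 2-2 0-4 1-1 0-3 2-2 1-5 3-3 0-4 1-2 0-4-1-1 0-7"/><path data-order="1" d="M152 116l-2-3 0-4 2-3 18-18 1-6 2-1 0-9"/><path data-order="1" d="M422 114l4 6 0 4 2 3 21 21 18 0 4 3 2 3 7 7 5 0 2 1 18 0 11 12 8 0"/><path data-order="1" d="M290 112l-3 0-9 7-2 0"/><path data-order="1" d="M483 97l8 8 3 8 6 6 8 4 7 0 1-2 5 0 1 2 6 1 8 7 10 0 4-3 3 0 7 5 6-2"/><path data-order="2" d="M173 72l0-4-2-1 0-12-1-1 0-21"/><path data-order="1" d="M76 61l-2-4-5-6 0-1-2 0 0-3-1-2"/><path data-order="2" d="M66 45l-3-4 0-5-3-3-1 0"/>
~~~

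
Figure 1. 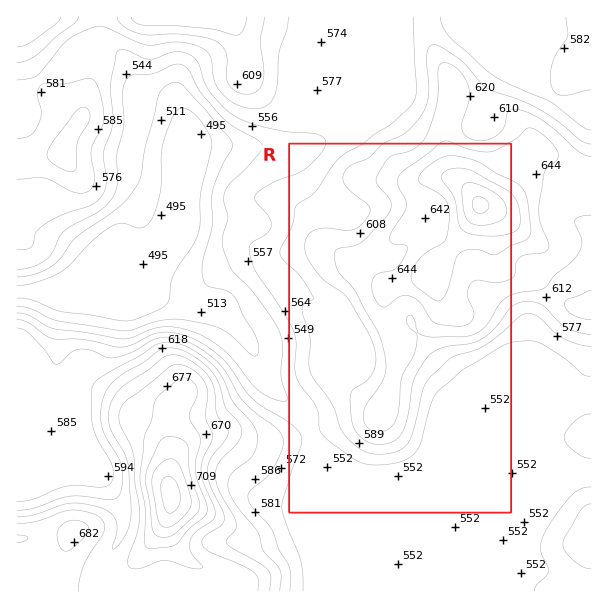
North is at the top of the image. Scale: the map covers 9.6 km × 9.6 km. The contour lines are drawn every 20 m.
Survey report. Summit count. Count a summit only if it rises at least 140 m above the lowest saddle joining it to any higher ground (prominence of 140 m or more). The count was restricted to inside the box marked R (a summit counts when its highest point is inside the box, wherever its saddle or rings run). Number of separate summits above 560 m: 1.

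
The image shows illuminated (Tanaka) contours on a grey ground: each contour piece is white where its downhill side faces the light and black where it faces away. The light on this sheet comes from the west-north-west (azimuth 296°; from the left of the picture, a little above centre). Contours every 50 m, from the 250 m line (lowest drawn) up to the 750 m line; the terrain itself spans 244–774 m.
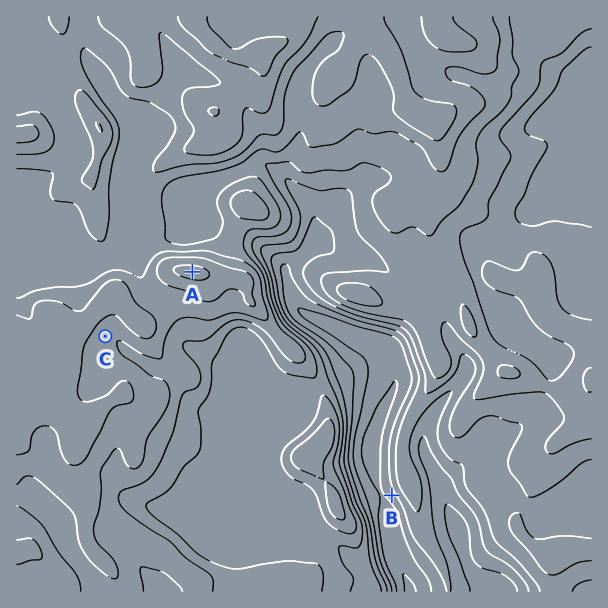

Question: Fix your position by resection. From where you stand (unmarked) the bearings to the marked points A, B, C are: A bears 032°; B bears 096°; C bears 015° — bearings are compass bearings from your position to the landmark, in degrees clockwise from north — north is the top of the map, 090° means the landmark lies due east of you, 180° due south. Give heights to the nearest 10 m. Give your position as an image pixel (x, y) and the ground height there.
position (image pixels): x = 72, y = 462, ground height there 700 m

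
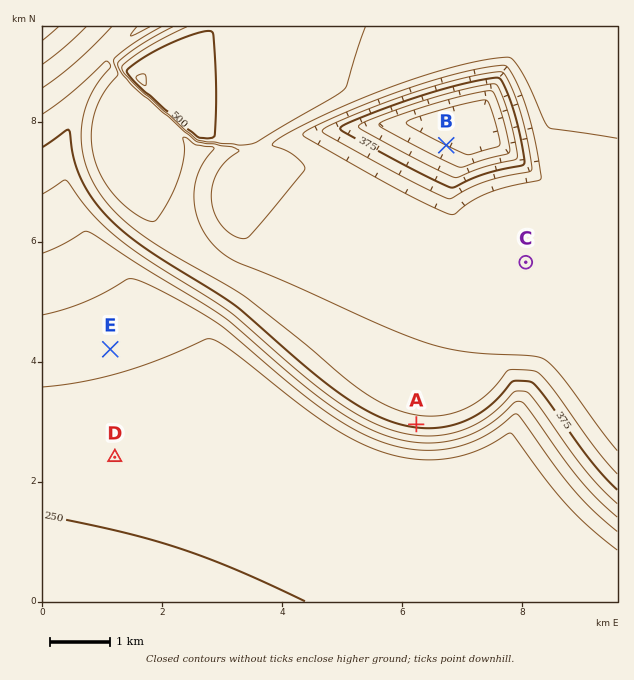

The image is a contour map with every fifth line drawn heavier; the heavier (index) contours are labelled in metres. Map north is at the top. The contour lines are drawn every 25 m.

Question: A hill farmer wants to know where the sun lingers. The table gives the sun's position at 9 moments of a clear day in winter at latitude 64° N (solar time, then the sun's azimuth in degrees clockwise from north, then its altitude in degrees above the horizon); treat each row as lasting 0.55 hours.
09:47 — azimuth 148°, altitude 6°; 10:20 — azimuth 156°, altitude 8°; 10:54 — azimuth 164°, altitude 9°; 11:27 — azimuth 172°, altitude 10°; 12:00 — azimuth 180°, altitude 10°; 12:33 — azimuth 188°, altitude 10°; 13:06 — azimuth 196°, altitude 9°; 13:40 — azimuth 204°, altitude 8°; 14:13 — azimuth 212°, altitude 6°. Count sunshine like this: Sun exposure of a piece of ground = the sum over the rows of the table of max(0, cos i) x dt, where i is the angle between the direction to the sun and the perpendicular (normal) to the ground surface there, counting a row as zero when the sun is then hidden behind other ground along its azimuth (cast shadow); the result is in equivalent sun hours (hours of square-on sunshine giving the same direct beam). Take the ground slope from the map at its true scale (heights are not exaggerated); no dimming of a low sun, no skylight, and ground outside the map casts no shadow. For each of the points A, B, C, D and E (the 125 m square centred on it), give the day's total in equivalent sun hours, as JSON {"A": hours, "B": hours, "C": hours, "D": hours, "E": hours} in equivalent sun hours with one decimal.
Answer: {"A": 1.4, "B": 0.3, "C": 0.7, "D": 0.8, "E": 0.8}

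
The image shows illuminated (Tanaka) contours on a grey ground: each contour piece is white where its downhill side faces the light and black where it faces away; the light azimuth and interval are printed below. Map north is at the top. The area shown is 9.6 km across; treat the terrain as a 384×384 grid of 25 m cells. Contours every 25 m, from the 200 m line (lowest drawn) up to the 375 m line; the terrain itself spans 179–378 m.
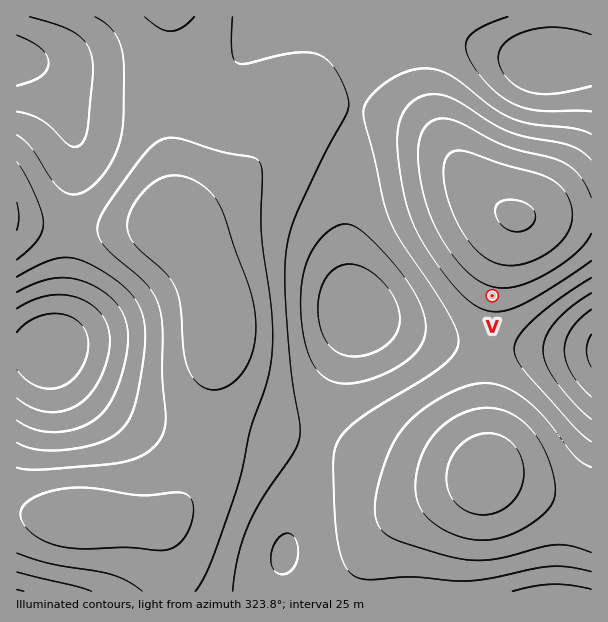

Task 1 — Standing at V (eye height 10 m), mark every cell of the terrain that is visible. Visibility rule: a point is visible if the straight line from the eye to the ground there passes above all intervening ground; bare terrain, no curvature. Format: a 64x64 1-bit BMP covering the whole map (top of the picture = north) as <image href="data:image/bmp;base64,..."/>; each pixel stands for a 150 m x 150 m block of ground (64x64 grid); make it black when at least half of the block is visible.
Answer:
<image width="64" height="64" href="data:image/bmp;base64,Qk0+AgAAAAAAAD4AAAAoAAAAQAAAAEAAAAABAAEAAAAAAAACAAATCwAAEwsAAAIAAAAAAAAA////AAAAAAAAAB/gAAAAAAAAH+AAAAAAAAAf4AAAAAAAAD/gAAAAAAAAP/AAAAAAAAA/8AAAAAAAAH/wAAAAAAD///gAAAAAA///+AAAAAEH///8AAAAAx////4AAAAH/////gAAAAcf////AAAADwAD///AAAAPAAA///4AfB8AAB///////wAAD///////AAAH//////8AAAf//////wAAA///////AAAD//////8AAAH//////wAAAf//////AAAB//////8AAAH//////wAAAf/////+AAAB//////gAAAH/////4AAAAf/////AAAAB/////4AAAAH//wP/AAAAAf/8AP8AAAAB//wAfwAAAAP/+AB/AAAAA//4AD+AAAAH//gAP4AAAAf/+AA/gAAAD//wAB8AAAAf//AAAAAAAD//8AAAAAAAP//wAAAAAAA//+AAAAAAAD//4AAAAAAAP//AAAAAAAAf/8AAAAAAAB//gAAAAAAAH/+AAAAAAAAP/wAAAAAAAAQ/AAAAAAAAAB4AAAAAAAAADgAAAAAAAAAEAAAAAAAAAAAAAAAAAAAAAAAAAAAAAIAAAAAAAAAAwAAAAAAAAAHAAAAAAAAAAeAAAAAAAAAB8AAAAAAAAAHwAAAAAAAAAfAAAAAAAAAB8AAAAAAAAAHgAAAAAAAAA+AAAAAAAA=="/>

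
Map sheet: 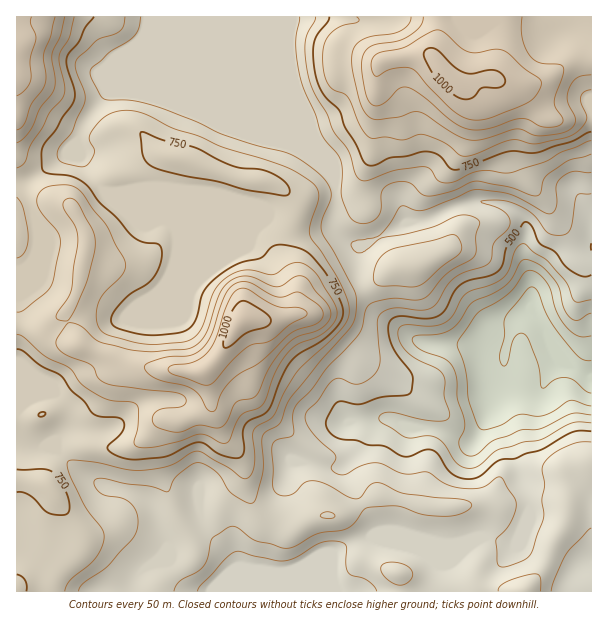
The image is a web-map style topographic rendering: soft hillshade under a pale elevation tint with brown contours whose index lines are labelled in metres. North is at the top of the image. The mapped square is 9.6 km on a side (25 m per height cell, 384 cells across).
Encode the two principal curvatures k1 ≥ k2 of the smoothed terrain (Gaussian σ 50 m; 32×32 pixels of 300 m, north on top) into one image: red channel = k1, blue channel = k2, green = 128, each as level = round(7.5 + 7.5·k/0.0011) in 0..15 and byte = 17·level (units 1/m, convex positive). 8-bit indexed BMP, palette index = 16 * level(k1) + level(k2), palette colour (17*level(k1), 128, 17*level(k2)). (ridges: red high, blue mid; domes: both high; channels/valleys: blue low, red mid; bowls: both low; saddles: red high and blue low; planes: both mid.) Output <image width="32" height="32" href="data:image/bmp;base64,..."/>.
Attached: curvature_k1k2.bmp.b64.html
<image width="32" height="32" href="data:image/bmp;base64,Qk02CAAAAAAAADYEAAAoAAAAIAAAACAAAAABAAgAAAAAAAAEAAATCwAAEwsAAAABAAAAAAAAAIAAABGAAAAigAAAM4AAAESAAABVgAAAZoAAAHeAAACIgAAAmYAAAKqAAAC7gAAAzIAAAN2AAADugAAA/4AAAACAEQARgBEAIoARADOAEQBEgBEAVYARAGaAEQB3gBEAiIARAJmAEQCqgBEAu4ARAMyAEQDdgBEA7oARAP+AEQAAgCIAEYAiACKAIgAzgCIARIAiAFWAIgBmgCIAd4AiAIiAIgCZgCIAqoAiALuAIgDMgCIA3YAiAO6AIgD/gCIAAIAzABGAMwAigDMAM4AzAESAMwBVgDMAZoAzAHeAMwCIgDMAmYAzAKqAMwC7gDMAzIAzAN2AMwDugDMA/4AzAACARAARgEQAIoBEADOARABEgEQAVYBEAGaARAB3gEQAiIBEAJmARACqgEQAu4BEAMyARADdgEQA7oBEAP+ARAAAgFUAEYBVACKAVQAzgFUARIBVAFWAVQBmgFUAd4BVAIiAVQCZgFUAqoBVALuAVQDMgFUA3YBVAO6AVQD/gFUAAIBmABGAZgAigGYAM4BmAESAZgBVgGYAZoBmAHeAZgCIgGYAmYBmAKqAZgC7gGYAzIBmAN2AZgDugGYA/4BmAACAdwARgHcAIoB3ADOAdwBEgHcAVYB3AGaAdwB3gHcAiIB3AJmAdwCqgHcAu4B3AMyAdwDdgHcA7oB3AP+AdwAAgIgAEYCIACKAiAAzgIgARICIAFWAiABmgIgAd4CIAIiAiACZgIgAqoCIALuAiADMgIgA3YCIAO6AiAD/gIgAAICZABGAmQAigJkAM4CZAESAmQBVgJkAZoCZAHeAmQCIgJkAmYCZAKqAmQC7gJkAzICZAN2AmQDugJkA/4CZAACAqgARgKoAIoCqADOAqgBEgKoAVYCqAGaAqgB3gKoAiICqAJmAqgCqgKoAu4CqAMyAqgDdgKoA7oCqAP+AqgAAgLsAEYC7ACKAuwAzgLsARIC7AFWAuwBmgLsAd4C7AIiAuwCZgLsAqoC7ALuAuwDMgLsA3YC7AO6AuwD/gLsAAIDMABGAzAAigMwAM4DMAESAzABVgMwAZoDMAHeAzACIgMwAmYDMAKqAzAC7gMwAzIDMAN2AzADugMwA/4DMAACA3QARgN0AIoDdADOA3QBEgN0AVYDdAGaA3QB3gN0AiIDdAJmA3QCqgN0Au4DdAMyA3QDdgN0A7oDdAP+A3QAAgO4AEYDuACKA7gAzgO4ARIDuAFWA7gBmgO4Ad4DuAIiA7gCZgO4AqoDuALuA7gDMgO4A3YDuAO6A7gD/gO4AAID/ABGA/wAigP8AM4D/AESA/wBVgP8AZoD/AHeA/wCIgP8AmYD/AKqA/wC7gP8AzID/AN2A/wDugP8A/4D/ALiWxnNjhYWYp6RyhXd3h3eHhpVkpNalpqeow/f5pYOYhYan2KaGdYWGx8mDdIOSgoaFp8b36aN2dbiEcoT2dHV3h3eouJaHhnWnt5WEl7jIcWGjlYODhoeGhZZ2dOemdYeHdrenpqiFhbeElpW5ptjmx8VzdHSEhIR0loWEpuiVdpa3xnSXqIO3loWnlreml7fZ17WXt8jY6ce3l4R12JWFuPmFZISCdMZ0dKa2xHOFuLiUt8jHqLbH1seXhIbHhcbZtnBhg5WVo2NCg+fHgpSkcnSpqIWntYOC6KWEl7iXhIOitcbXyJenc3LX97dhc7XHpZWndKjJY1G3xsfXycmFdHWnpaTm18a2kfbFcWLmxnSVhpd0k7KSkKWGloW4uabJlYWVYnPZ+fbW+YKT1JNyZGOTcnKDteiSY5aWdKanhqalc6SWgqGBYOW2tOuWY4V0hZaFp8jHlmNklIRTtISHdnKmybinpaOj9oWV6IWWl3KXqKenqLinc3aHh4XGc3ORdLSWp9f2+fb4xnTWhXWWcqaYp9bHyLaDdoeYhoSTcsjn+vX31qWWcsP2habGU6SCgpfGg2CQk3V3h5iFgrbUyJTXk2FwcHBBYvf3t/jE2cegpaRQgLOjdIaGl4GkxoWnx7WVY3Z3d3Nx2Pr49vf8++RykYPJ2adjg4N0kem1dnWW54aHdIWHhaDX/LeB1rWmosG2p8indISmk2BjxtiHdnXolqinl4WHgbD2o2LYyZeBo9jI2aZkhsm2UGPWx5aHhOiWp6e4hYd3g5CClca2hXOTydnY9+jm2aSgtde3p3Zk1riWhZaWh4eHd4aWs5RycYCglafH2ZWkk6DIxpWWhHX2t5VzdoeHh4eHh4bHlGGnyaRggIHY1unXYPe3haW22PlygoeHh4d3h4Z1hbjZkJe4p4LGkJBwgIC095aEcsbIxpCWhnZ1hISUxcfXx8mQpcRyY6fnt3G15vilUoS1oYKBlrimlpe35/fH2LeWgXST+JeGc5X3lKSWlKV0lsV0UnWFdYa36Ni4l5aCgoOHcXXolqiFdLfHhWSlk3KD6JWVkrent9eWh4Rxc3Z3d4Slp8aGmIWFlbaXc7b4+sH4dYaCotjZpoNzhXeHh4eHcJWF5qaXc4W5ysi2xOf50danx9aRgoGDh4eHh4eHh4WR2IL5uIWDp9iop7i4pYNBusrHc3J3h4eHh4eHh4eHgKfqkfi2ZJXot6eouNfoxYS3xXFRc3aHh4eHh4eHh4eAqNiS6vn11uiWlqindXXWxrjXpaWFhIOHh4eHh4eHh5C42rTVprTpuHVklaZ1ZYaGlsanlKbJpYaHh4eHh4eHcoKzo4FxQJHEdHeGpnZ3hoc="/>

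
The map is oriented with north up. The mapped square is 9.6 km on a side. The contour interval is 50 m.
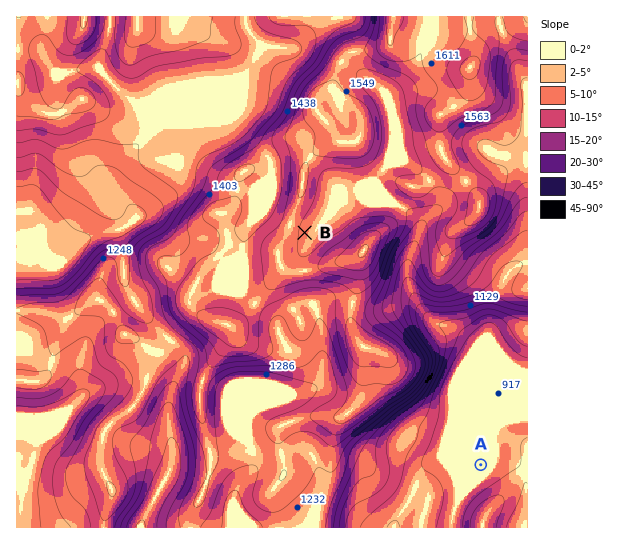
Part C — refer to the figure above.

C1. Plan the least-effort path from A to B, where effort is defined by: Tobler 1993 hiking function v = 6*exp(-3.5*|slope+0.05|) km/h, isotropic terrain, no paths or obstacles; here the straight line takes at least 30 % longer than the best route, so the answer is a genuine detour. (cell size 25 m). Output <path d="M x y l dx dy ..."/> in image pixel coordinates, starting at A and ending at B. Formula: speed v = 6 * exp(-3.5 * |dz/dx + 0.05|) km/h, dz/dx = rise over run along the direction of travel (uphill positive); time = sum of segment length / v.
<path d="M481 465l-3-6-1-1-12-24-7-7-3-5-6-7-11-21 0-35-3-5-29-29-13-7-11 0-11-5-10-11-3-1-15-15-29-15-3-2-2-6 0-6-4-8 0-16"/>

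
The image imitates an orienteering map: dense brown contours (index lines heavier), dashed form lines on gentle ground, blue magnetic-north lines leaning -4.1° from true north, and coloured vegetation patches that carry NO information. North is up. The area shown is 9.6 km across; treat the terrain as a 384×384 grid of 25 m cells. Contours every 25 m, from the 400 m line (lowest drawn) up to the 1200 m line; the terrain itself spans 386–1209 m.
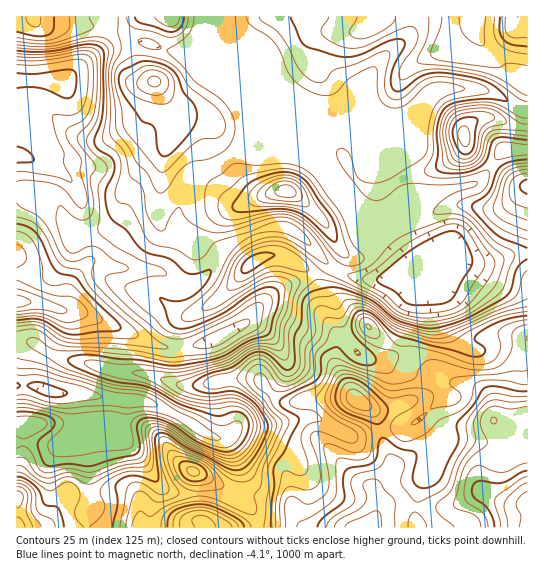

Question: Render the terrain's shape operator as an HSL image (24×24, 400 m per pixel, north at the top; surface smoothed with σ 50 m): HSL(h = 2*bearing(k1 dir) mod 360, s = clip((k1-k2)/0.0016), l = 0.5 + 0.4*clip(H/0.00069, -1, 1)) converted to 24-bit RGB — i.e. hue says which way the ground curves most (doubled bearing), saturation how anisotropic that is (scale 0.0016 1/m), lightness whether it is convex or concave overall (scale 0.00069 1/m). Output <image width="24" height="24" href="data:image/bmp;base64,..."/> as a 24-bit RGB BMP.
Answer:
<image width="24" height="24" href="data:image/bmp;base64,Qk32BgAAAAAAADYAAAAoAAAAGAAAABgAAAABABgAAAAAAMAGAAATCwAAEwsAAAAAAAAAAAAAouZllVW5eFCLZGuCRVGCz82dKVqzsMbj19nxstDs4BTyPxxyxc2IW6m3Yo++s4zIv4OgoYN9VVB4k16Xp25VR1M9W5xWoK5569X2Kxqwype/TkK4U1+ZotWWNmeTUEAEQUMAaksFbDmuNECHut2bbVuVb0tdjWlDmrhdo5Z3VH6lVG+ow0/GoqfQU7LNvKHH5q8vITBfzrqSMi6VfY7Us53UfQFkwY3e0vP5hcH/cxrMqkG4rtKFaUddelVyiM2ypofDwGx0VIJZRF5iUWKNxMyUVHdoWKZN16NLNFU9c3Q7bX1US3w3Kg0T2TVDzP/hZ9ObRwkqVSNarWmRzo98g0+DhM2jUa+RbjBLo9WPvmfDVGWMO3l1xJlsjWxfboFX4YGPX5jURIWbjnZbb4hOGzOmzP/j5F0gMwADdWAYEioib2oryr4/d8GUvoQyOBQMX5IffLEyPWA7sG2ZTE6UtFpdrLZ7anuGmNLYt1vYmzzVdmvOw0/WCK0mMxsAMwkAiIYtgKU3IBMgWbc1deilVNQsqhuhyKHa0vnwbVHaYna5OJBiPX2GY2G41bjYeXfRemkGMx4KQjcLOiYHimEMiVgPGHf0zuX92M/82sr3OEL2z/znCsjo1HnfYjfN2/DilKXOVjSDw2GEsU6hWmqSO8ybpLd5WW1Mqm2oYme8nqbuz+L8zuD9ztv7ltTzPnSuQbPKuH7kwInw6O7dJA5EaT0tScpFf+lAWQ0Xf0Y5holnhayofMDASZGDiEBCk1lSk53HkOzoVa/RrmJai2hcfFAwUiEKWFYIHTMEECoJL5cy6HZfcAZccL6jybRxjBgtq4QiXuTFmdXodITazDOfnEFhT3lOoYVwtrPix2qjUyg5elIwWSYTdkQrZ6Stz6rb1XGfJm4dBzoHRzUVeLaKmk9ReM53bQ/O0vnkSL7xbjyYcDFpW0+7x5PiuaTkqLbYMiwBWC8EaForeEM9d5yXjbe0gbWtUrOwxX/e+MntOZVODjkpQnlSo8qrdrl6SPTG0+yJVBIpSDQjX2g1OUgoUXArg4g6mHMxe4rLpoTDSUCAhrC6isrLcZy0pYVsfkBDKGkoyDOt+sfYNGh/GFonR8IVTMhVlHYCMCEDakgqf2xve310Wnp8aIRzeFpfsqN4c1Zslk1yxbiGM4NSjnFFf2lEg3lKZ4tknquFEWBf7brm6sb6o8fzlubzVgInmel0p4nSTZmES3hVc390anN6a0pHZHg5ea0+V0tVZZB3s8upeFy+fJGZdmuUrJOXc52oomxsiGU0Bz8AZK4WzocxMwASoftcRcygfllyuXuor1+USHQ8WVQ/dkJYq6d7f5BkYImucL2mb7qHijWZrYJ3YGmGrbeKXmKBjGWdxIXF14DAfHIQKyMIF+Nwzf7fbSp+g2pja4VolXCs14nbWjmqY6rFmpa8ho2ShY+kh7q4dUWrXzR3wquaW2mCuKh4VX+DaHSGeqWmjmXE6cr9z879zP/4eih4fj9tgo2tl3WjW3RVVoA+MdClN4HFz1fBv5modq21mVVBfipoULOAj1JPrmJttLBxV4thVoVsYYFlVaF3NLN4wN+AxBpKdCxneK10YZCJnWujoXHF2F/SumsbCEoEF6qO1N7reWg7XJuWgUdpq0tORn1ao6xqmK2IroF5Wn98YY9XWIhTbHVLe3g3glVMaGOWl7eQdGN8a35pVHJfdC5676K01vXbAzEnND4Cc5SxbkaDdbDKcVzGyXy9kbOUa42HuY6MX2OZlbCUVHCPeXh+fYB/e4ODbYxyjXVkgXN6gX92YGx9Hx2I6O/c8oyTVhaEaK78jWGjc7iqUnJ3SzNfwIxps51gf4VScKpueouojbCvfFCJfXt/gHx7gHBrhYJgcoNthGZ+pHdNQ4dSFHyIqOS55cHzwrD+bQQjgJdkh3FgXlVtLCdezJmAy5HNtNe3VM+zXXGShVBfg2t6gHuAhGFzkl9hhaqAZoV4Rkp914+mmrRSGEoZKzYCMy0AOxgAbclwaWQaVWIYNlMiFys+qeKiccW6veS/yDWXc0ZmfnJ0gYB9fHGAhVyLk6yKmWhokm1YMWtTS62v7qHRvkPMWX/GfLjef8/ac5NWqnC8g6jRNrPJDWRJINIQiLEuWTcRiXwhXnltfnx7gXl4c1lleIZjpJJ5mGmTsYSkrYBtGV02RYlByY/Jl7PJcl+hojJupo9go6vXo7jSioHQdYTYSF6z0VuZel/OyOvHMWeTdneDkFmXjnSteKqidIqSdYaff3Chx4+3hIPEOX6deqBeoJpvWlR3e06tzJbB"/>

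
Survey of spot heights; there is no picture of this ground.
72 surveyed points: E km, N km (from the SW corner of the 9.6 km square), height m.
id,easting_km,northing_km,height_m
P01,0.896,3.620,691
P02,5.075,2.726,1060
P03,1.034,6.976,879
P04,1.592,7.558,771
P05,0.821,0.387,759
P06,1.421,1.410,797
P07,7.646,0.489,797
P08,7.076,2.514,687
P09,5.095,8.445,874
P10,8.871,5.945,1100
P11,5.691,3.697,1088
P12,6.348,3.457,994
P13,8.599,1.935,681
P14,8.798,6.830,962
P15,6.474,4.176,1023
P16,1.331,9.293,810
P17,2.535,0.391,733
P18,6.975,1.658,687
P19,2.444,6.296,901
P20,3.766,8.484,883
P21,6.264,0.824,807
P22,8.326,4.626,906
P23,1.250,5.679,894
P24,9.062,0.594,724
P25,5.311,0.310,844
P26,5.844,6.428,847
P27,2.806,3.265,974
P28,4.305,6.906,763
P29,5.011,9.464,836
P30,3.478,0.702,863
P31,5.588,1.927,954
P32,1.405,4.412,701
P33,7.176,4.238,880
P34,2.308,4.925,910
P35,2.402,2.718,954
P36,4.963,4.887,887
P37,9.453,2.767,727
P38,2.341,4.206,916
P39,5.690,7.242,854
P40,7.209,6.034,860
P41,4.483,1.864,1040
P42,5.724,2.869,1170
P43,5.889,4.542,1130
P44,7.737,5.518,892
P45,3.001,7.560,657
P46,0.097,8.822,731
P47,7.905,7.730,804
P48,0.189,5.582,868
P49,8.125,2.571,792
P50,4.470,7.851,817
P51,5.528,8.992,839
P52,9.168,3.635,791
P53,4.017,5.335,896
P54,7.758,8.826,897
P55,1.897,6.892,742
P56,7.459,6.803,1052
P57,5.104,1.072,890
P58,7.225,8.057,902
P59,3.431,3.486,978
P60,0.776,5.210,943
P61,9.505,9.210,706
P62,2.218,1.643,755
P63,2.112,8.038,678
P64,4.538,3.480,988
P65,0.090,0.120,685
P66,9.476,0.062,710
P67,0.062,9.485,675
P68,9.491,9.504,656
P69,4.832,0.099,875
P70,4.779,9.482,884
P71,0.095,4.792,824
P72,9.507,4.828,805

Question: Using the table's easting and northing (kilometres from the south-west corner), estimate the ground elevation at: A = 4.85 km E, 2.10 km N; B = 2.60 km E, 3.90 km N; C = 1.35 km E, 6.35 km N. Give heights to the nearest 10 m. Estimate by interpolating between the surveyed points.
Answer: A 1010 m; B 980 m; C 890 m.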